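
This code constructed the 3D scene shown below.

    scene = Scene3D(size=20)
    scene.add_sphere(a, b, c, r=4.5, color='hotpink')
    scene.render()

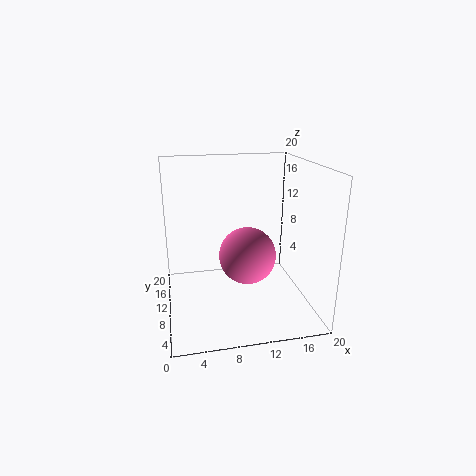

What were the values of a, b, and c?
a = 12.5; b = 14.5; c = 5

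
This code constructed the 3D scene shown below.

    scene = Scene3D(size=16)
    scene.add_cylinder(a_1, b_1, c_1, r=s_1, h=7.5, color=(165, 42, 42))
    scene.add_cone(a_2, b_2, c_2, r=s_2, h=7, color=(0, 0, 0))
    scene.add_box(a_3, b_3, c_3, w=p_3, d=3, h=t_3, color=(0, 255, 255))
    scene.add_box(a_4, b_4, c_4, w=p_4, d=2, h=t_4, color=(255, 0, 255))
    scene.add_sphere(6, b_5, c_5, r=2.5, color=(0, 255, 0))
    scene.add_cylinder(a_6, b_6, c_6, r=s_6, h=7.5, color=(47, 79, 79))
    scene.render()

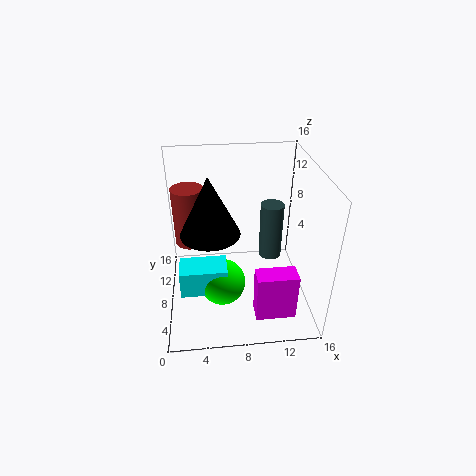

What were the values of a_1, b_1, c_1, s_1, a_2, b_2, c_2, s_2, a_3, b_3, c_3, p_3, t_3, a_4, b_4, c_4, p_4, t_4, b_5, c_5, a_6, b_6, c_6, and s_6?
a_1 = 2.5
b_1 = 14
c_1 = 4
s_1 = 2
a_2 = 5
b_2 = 10
c_2 = 7.5
s_2 = 3.5
a_3 = 1.5
b_3 = 4
c_3 = 3.5
p_3 = 5
t_3 = 3
a_4 = 9
b_4 = 0.5
c_4 = 3
p_4 = 4
t_4 = 5
b_5 = 5.5
c_5 = 4
a_6 = 13
b_6 = 13.5
c_6 = 1.5
s_6 = 1.5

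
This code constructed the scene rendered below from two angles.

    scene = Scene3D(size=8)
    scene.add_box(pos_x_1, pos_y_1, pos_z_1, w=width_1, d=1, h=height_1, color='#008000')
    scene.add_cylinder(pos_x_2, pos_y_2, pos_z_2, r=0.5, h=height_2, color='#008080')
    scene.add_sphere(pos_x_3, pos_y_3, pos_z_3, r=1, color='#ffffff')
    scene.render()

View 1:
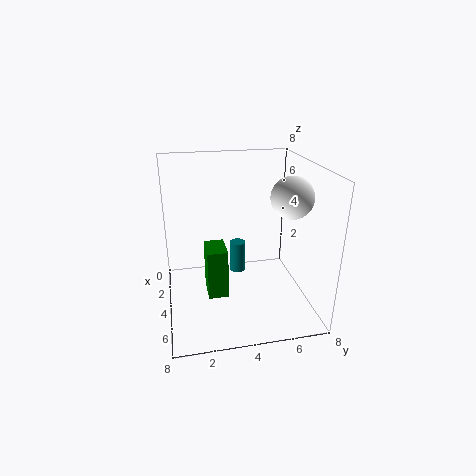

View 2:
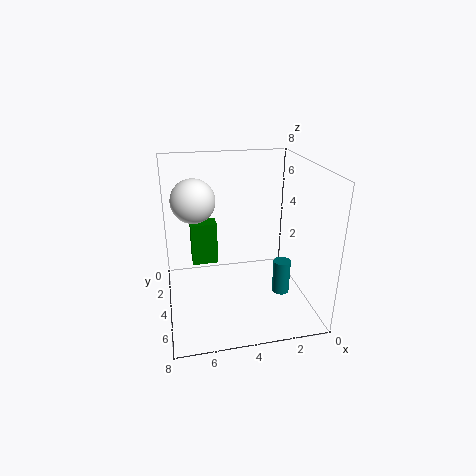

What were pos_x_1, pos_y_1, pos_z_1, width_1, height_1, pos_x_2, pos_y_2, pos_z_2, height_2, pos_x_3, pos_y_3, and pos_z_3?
pos_x_1 = 5; pos_y_1 = 2; pos_z_1 = 2; width_1 = 1.5; height_1 = 2.5; pos_x_2 = 1.5; pos_y_2 = 4.5; pos_z_2 = 0.5; height_2 = 2; pos_x_3 = 6.5; pos_y_3 = 6; pos_z_3 = 7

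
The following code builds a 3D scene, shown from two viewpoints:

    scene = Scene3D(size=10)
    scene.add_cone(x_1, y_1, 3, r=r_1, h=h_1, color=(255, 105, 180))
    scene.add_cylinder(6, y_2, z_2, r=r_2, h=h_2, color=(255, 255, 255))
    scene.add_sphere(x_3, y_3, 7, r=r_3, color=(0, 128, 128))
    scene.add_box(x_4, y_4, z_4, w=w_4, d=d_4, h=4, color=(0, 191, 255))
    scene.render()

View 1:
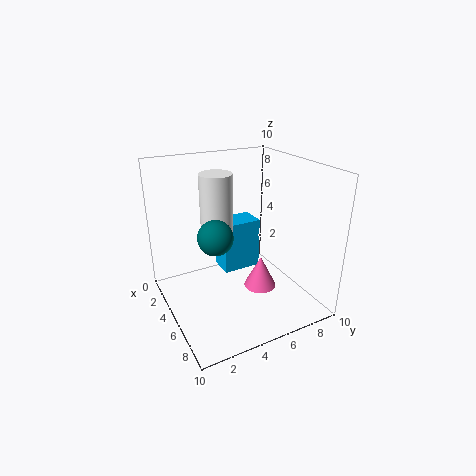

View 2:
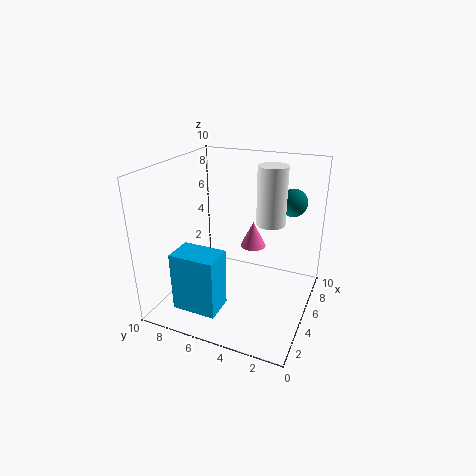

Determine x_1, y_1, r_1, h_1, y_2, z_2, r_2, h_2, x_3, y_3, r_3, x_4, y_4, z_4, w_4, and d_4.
x_1 = 8, y_1 = 5, r_1 = 1, h_1 = 2, y_2 = 3, z_2 = 6, r_2 = 1, h_2 = 4, x_3 = 8, y_3 = 2, r_3 = 1, x_4 = 1, y_4 = 5, z_4 = 1, w_4 = 2, d_4 = 3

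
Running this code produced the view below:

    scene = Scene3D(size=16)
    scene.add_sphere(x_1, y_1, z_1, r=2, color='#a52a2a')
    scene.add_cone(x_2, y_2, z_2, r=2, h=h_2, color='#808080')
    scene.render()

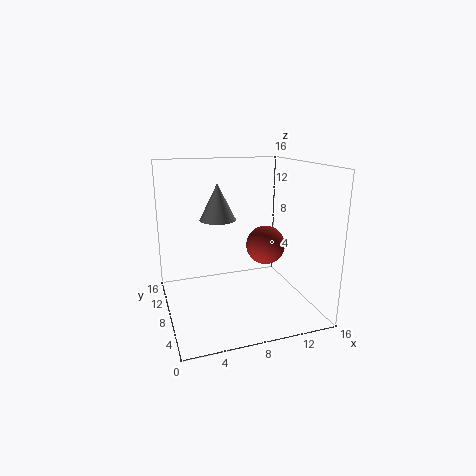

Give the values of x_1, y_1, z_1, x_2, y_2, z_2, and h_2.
x_1 = 10
y_1 = 5
z_1 = 8
x_2 = 6
y_2 = 9
z_2 = 10
h_2 = 4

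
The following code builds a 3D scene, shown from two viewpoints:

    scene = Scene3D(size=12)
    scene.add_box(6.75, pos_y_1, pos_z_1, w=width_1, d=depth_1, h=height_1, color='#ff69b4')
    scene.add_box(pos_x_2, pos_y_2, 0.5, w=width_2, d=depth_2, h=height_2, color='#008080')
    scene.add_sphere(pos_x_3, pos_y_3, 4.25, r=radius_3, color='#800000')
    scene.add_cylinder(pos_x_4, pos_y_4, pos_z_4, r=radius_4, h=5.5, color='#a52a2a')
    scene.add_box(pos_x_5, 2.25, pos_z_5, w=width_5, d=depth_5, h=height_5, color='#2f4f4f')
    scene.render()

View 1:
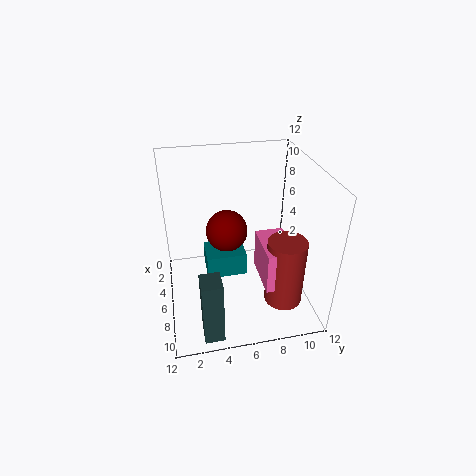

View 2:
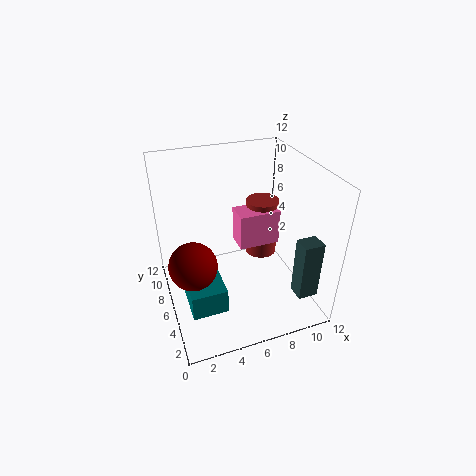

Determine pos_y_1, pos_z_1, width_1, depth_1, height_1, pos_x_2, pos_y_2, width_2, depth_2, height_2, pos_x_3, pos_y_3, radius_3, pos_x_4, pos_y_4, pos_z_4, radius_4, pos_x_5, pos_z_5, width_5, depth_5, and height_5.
pos_y_1 = 7.25; pos_z_1 = 3.75; width_1 = 3.75; depth_1 = 2.25; height_1 = 3.25; pos_x_2 = 1.25; pos_y_2 = 3.5; width_2 = 3; depth_2 = 3.75; height_2 = 2.25; pos_x_3 = 2; pos_y_3 = 5.75; radius_3 = 2; pos_x_4 = 9.5; pos_y_4 = 9; pos_z_4 = 2; radius_4 = 1.5; pos_x_5 = 10.25; pos_z_5 = 1; width_5 = 1.75; depth_5 = 1.5; height_5 = 5.25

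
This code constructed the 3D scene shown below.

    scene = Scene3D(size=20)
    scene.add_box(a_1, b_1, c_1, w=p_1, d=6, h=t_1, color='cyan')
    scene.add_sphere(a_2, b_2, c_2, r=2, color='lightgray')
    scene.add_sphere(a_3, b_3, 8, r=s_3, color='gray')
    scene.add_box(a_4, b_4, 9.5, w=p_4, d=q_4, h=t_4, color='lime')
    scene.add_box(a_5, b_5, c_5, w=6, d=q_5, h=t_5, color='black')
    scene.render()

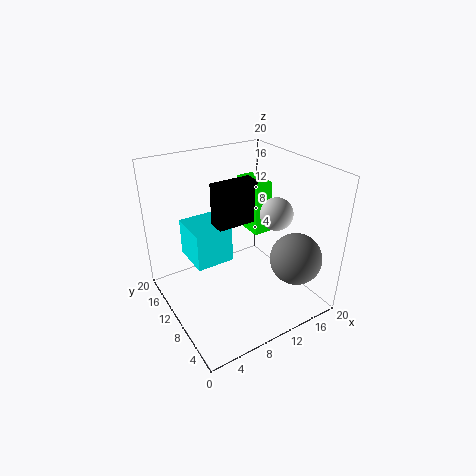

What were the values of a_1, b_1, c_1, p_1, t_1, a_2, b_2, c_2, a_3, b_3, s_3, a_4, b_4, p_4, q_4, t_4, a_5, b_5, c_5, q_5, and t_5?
a_1 = 4.5
b_1 = 11.5
c_1 = 5.5
p_1 = 5.5
t_1 = 5.5
a_2 = 12
b_2 = 4.5
c_2 = 15.5
a_3 = 15.5
b_3 = 4
s_3 = 3.5
a_4 = 13
b_4 = 10
p_4 = 2.5
q_4 = 5
t_4 = 7.5
a_5 = 7.5
b_5 = 10.5
c_5 = 11.5
q_5 = 2.5
t_5 = 6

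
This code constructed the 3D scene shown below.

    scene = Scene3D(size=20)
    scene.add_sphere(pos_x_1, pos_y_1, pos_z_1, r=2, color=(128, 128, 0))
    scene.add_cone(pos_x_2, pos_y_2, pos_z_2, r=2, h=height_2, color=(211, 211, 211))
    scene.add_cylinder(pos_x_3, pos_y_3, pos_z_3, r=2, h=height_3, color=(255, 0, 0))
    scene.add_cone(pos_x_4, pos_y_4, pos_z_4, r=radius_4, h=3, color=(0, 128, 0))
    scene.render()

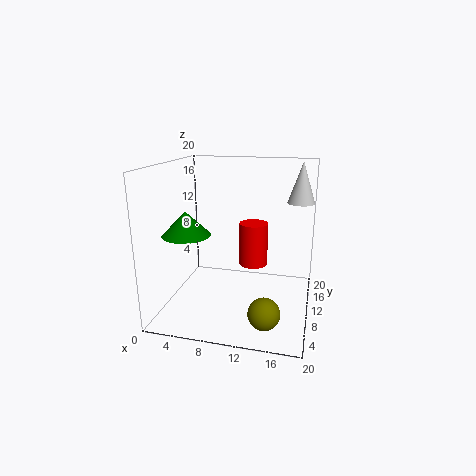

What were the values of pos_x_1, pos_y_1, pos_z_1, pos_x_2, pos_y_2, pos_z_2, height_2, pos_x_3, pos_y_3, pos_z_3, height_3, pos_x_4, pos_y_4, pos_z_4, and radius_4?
pos_x_1 = 15, pos_y_1 = 3, pos_z_1 = 3, pos_x_2 = 18, pos_y_2 = 16, pos_z_2 = 14, height_2 = 6, pos_x_3 = 12, pos_y_3 = 11, pos_z_3 = 6, height_3 = 6, pos_x_4 = 5, pos_y_4 = 4, pos_z_4 = 12, radius_4 = 3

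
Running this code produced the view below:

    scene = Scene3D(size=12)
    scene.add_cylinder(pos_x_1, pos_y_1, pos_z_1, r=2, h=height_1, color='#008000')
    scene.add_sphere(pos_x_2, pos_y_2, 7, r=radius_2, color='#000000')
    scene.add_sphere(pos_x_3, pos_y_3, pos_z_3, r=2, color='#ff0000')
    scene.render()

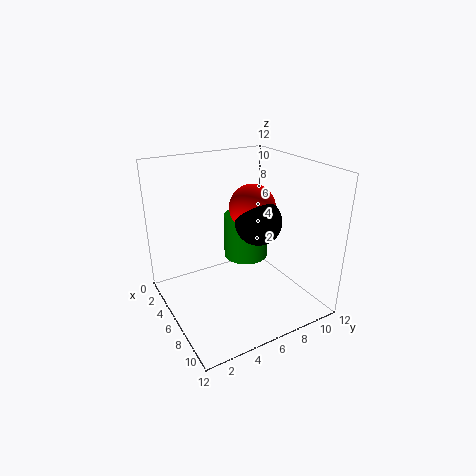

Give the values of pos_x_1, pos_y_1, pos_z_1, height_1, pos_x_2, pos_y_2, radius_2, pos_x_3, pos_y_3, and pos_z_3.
pos_x_1 = 4; pos_y_1 = 8; pos_z_1 = 3; height_1 = 4; pos_x_2 = 6; pos_y_2 = 8; radius_2 = 2; pos_x_3 = 5; pos_y_3 = 8; pos_z_3 = 8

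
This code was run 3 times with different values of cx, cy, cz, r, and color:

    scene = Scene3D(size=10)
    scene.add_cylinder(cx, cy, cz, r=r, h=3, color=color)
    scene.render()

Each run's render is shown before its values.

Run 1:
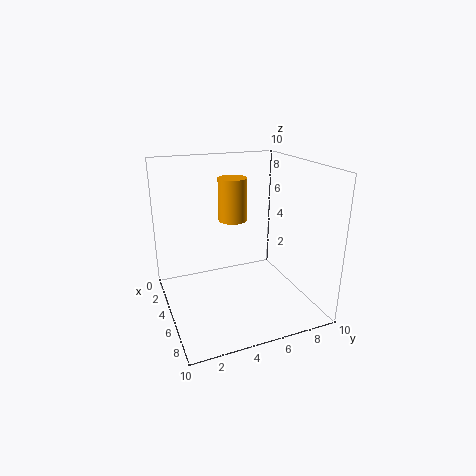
cx = 4, cy = 5, cz = 6, r = 1, color = 'orange'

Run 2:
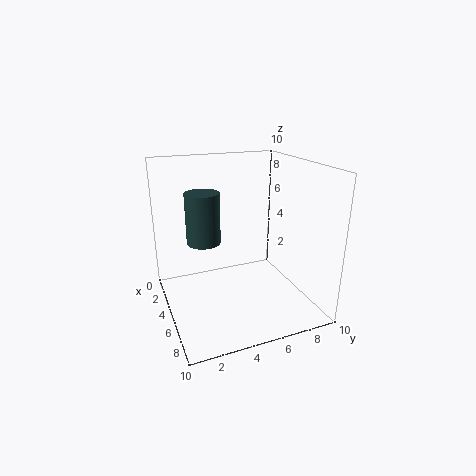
cx = 7, cy = 2, cz = 6, r = 1, color = 'darkslategray'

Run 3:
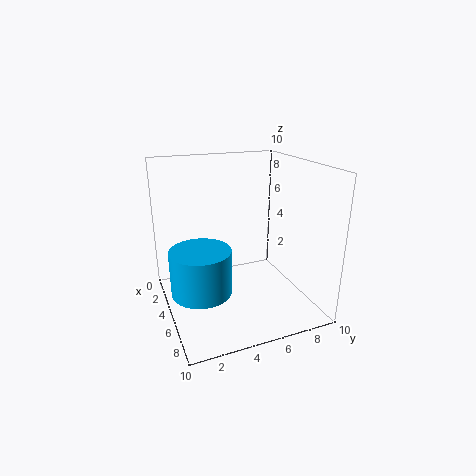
cx = 6, cy = 2, cz = 2, r = 2, color = 'deepskyblue'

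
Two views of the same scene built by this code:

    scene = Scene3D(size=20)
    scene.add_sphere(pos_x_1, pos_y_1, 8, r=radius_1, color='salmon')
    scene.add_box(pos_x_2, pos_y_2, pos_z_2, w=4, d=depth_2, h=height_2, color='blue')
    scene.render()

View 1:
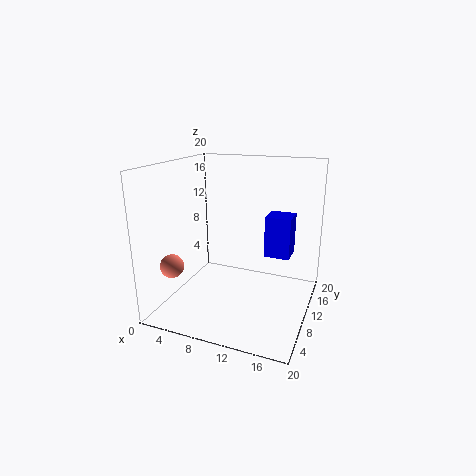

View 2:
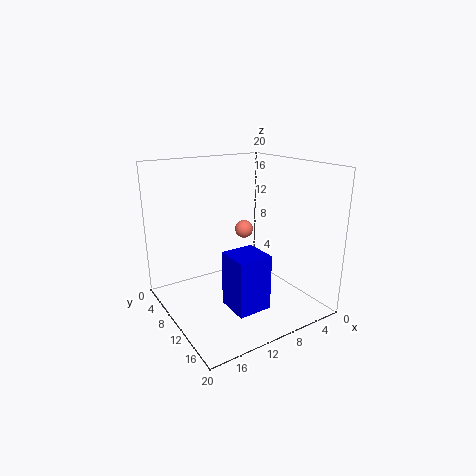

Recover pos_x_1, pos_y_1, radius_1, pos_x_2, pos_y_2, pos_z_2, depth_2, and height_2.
pos_x_1 = 4; pos_y_1 = 2.5; radius_1 = 1.5; pos_x_2 = 12; pos_y_2 = 16; pos_z_2 = 5; depth_2 = 4; height_2 = 6.5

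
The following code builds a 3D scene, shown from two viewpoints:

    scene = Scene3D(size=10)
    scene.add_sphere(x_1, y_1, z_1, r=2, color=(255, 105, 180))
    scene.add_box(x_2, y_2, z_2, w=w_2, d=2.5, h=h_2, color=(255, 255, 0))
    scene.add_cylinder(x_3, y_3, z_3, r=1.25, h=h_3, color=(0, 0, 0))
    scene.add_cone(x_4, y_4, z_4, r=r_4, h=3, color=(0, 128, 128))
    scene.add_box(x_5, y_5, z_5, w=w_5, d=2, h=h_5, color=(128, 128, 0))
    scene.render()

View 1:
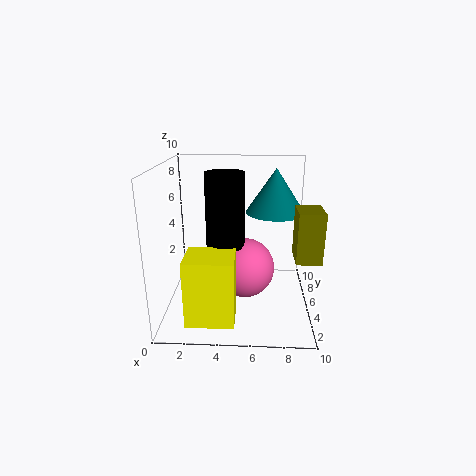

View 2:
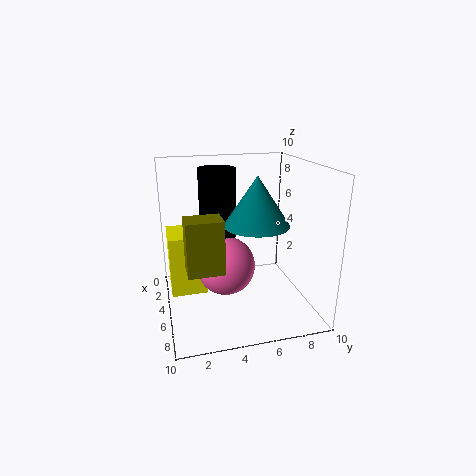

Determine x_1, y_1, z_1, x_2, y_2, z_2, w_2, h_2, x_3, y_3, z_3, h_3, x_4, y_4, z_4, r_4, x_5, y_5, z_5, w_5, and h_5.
x_1 = 5.5; y_1 = 4; z_1 = 3.25; x_2 = 2; y_2 = 0.25; z_2 = 1; w_2 = 3; h_2 = 4.25; x_3 = 4.25; y_3 = 3.75; z_3 = 5; h_3 = 4.75; x_4 = 7.5; y_4 = 5.5; z_4 = 6.75; r_4 = 2; x_5 = 8.5; y_5 = 1; z_5 = 5; w_5 = 1.5; h_5 = 3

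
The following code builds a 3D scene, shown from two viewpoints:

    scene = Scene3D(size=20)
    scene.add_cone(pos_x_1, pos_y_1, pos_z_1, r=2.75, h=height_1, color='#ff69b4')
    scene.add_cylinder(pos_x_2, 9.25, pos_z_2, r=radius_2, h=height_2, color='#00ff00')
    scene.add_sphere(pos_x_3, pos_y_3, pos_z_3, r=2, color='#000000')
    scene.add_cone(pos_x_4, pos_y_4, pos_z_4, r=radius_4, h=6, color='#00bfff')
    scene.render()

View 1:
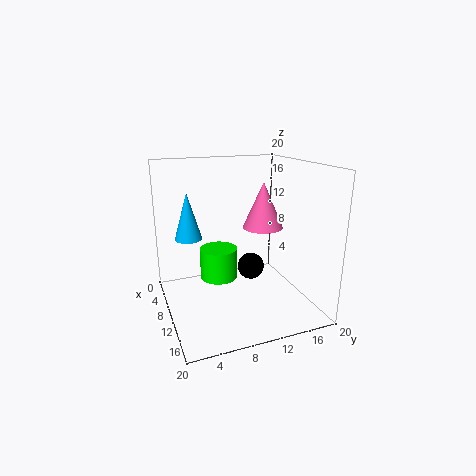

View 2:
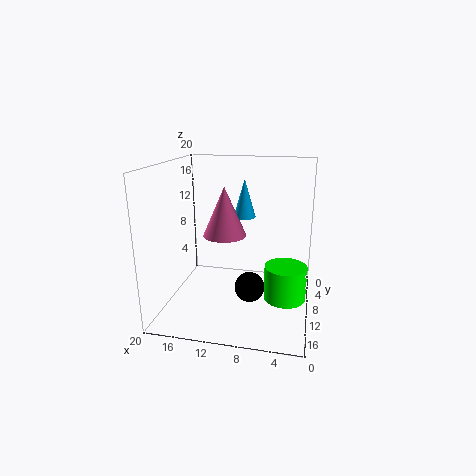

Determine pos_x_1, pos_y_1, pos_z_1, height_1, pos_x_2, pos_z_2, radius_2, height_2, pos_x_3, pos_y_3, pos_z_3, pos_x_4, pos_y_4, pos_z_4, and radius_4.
pos_x_1 = 11; pos_y_1 = 13.25; pos_z_1 = 11.5; height_1 = 6.25; pos_x_2 = 3.25; pos_z_2 = 1; radius_2 = 3; height_2 = 5; pos_x_3 = 7.75; pos_y_3 = 13; pos_z_3 = 4.25; pos_x_4 = 10.5; pos_y_4 = 3; pos_z_4 = 11; radius_4 = 1.75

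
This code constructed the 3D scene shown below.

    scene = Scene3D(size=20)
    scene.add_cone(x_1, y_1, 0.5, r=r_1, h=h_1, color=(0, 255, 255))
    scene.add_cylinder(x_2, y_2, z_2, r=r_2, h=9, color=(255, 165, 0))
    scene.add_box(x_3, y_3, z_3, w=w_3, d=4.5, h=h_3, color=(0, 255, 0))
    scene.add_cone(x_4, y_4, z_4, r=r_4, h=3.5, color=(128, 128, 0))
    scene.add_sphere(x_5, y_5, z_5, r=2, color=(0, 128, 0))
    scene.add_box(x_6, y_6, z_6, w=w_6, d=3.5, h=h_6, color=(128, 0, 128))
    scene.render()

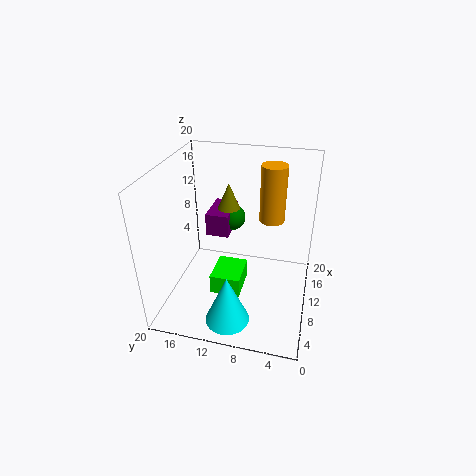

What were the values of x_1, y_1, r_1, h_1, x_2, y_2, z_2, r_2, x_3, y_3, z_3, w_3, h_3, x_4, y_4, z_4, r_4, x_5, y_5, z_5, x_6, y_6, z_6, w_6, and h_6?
x_1 = 4, y_1 = 10, r_1 = 3, h_1 = 7, x_2 = 18, y_2 = 6.5, z_2 = 9, r_2 = 2, x_3 = 8.5, y_3 = 9.5, z_3 = 0.5, w_3 = 5.5, h_3 = 3, x_4 = 11, y_4 = 11.5, z_4 = 14, r_4 = 1.5, x_5 = 16.5, y_5 = 12.5, z_5 = 9.5, x_6 = 13.5, y_6 = 12.5, z_6 = 7.5, w_6 = 6, h_6 = 3.5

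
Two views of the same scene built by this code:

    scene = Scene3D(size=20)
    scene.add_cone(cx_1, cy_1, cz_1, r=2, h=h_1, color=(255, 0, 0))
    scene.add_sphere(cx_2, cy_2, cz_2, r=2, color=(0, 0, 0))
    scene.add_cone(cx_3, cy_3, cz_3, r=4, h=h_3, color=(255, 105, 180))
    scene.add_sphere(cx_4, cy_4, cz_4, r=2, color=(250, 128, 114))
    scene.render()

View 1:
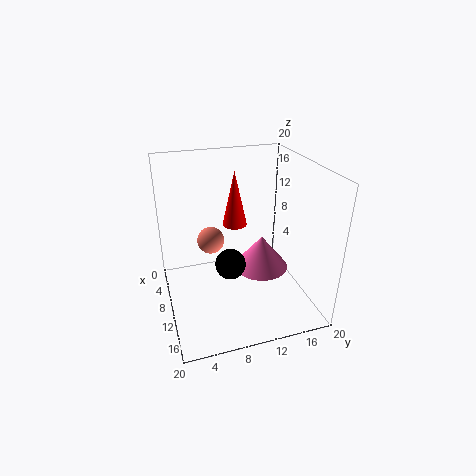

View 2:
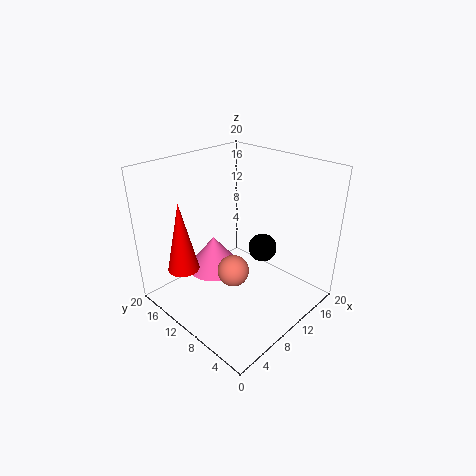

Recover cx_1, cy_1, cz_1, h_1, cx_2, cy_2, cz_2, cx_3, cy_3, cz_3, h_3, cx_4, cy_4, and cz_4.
cx_1 = 2; cy_1 = 12; cz_1 = 8; h_1 = 9; cx_2 = 13; cy_2 = 8; cz_2 = 8; cx_3 = 9; cy_3 = 14; cz_3 = 4; h_3 = 5; cx_4 = 6; cy_4 = 7; cz_4 = 8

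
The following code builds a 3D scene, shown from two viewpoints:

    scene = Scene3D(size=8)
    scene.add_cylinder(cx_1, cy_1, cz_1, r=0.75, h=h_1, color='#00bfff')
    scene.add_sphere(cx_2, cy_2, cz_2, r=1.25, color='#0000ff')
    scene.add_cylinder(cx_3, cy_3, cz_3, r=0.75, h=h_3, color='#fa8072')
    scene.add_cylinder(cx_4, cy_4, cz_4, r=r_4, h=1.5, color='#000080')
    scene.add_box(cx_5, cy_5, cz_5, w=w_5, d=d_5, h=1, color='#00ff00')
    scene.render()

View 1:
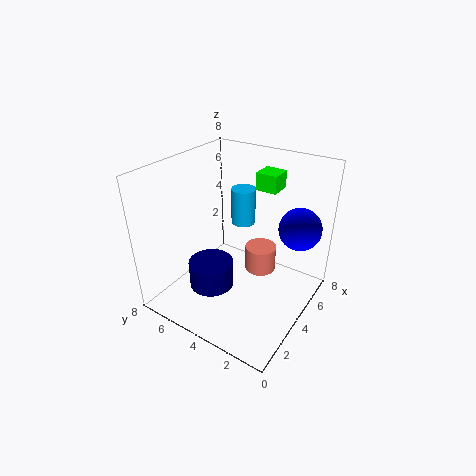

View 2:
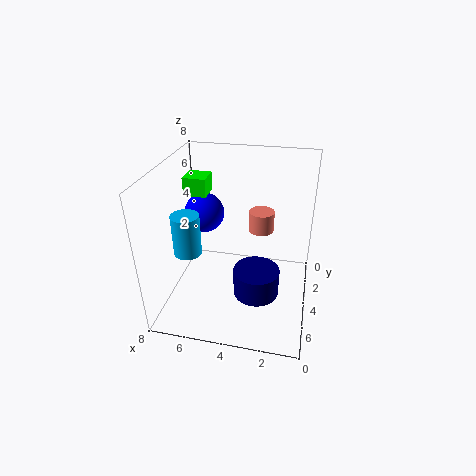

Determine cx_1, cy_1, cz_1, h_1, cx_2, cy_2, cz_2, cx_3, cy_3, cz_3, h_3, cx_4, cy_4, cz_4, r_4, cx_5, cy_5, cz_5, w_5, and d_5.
cx_1 = 6.5; cy_1 = 5.25; cz_1 = 3.5; h_1 = 2.25; cx_2 = 6.75; cy_2 = 1.5; cz_2 = 4; cx_3 = 3; cy_3 = 2; cz_3 = 3.5; h_3 = 1.25; cx_4 = 2.75; cy_4 = 5; cz_4 = 1.25; r_4 = 1.25; cx_5 = 5.75; cy_5 = 2.75; cz_5 = 6.25; w_5 = 1.25; d_5 = 1.25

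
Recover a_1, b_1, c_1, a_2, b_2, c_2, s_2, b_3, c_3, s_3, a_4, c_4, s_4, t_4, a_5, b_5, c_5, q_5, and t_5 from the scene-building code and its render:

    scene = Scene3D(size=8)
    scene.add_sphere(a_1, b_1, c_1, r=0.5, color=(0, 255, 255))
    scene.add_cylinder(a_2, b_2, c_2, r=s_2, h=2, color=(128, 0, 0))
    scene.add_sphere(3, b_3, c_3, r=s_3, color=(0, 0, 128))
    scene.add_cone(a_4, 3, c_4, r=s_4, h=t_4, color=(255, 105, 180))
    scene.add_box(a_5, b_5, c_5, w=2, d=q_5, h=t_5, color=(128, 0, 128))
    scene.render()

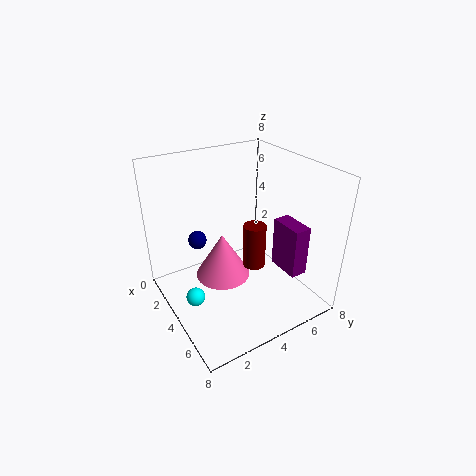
a_1 = 4.5; b_1 = 1; c_1 = 1.5; a_2 = 7; b_2 = 3; c_2 = 4.5; s_2 = 0.5; b_3 = 2; c_3 = 4; s_3 = 0.5; a_4 = 4; c_4 = 2; s_4 = 1.5; t_4 = 2.5; a_5 = 4; b_5 = 6.5; c_5 = 1.5; q_5 = 1; t_5 = 3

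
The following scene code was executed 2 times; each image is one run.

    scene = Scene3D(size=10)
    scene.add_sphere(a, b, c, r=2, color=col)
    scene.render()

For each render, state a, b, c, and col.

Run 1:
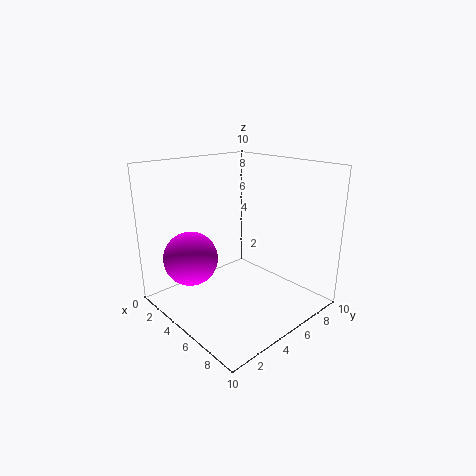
a = 2
b = 3
c = 3
col = 'magenta'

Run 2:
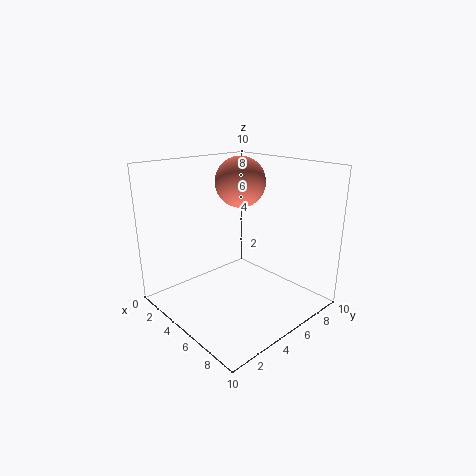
a = 2
b = 8
c = 8
col = 'salmon'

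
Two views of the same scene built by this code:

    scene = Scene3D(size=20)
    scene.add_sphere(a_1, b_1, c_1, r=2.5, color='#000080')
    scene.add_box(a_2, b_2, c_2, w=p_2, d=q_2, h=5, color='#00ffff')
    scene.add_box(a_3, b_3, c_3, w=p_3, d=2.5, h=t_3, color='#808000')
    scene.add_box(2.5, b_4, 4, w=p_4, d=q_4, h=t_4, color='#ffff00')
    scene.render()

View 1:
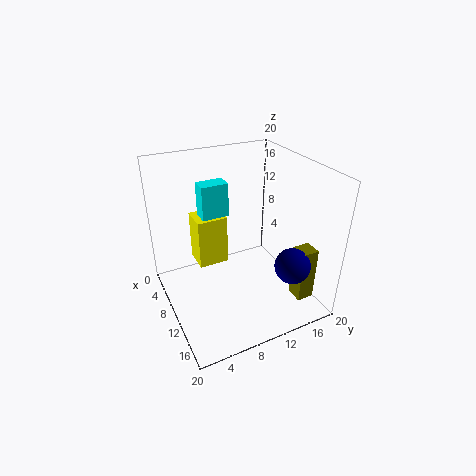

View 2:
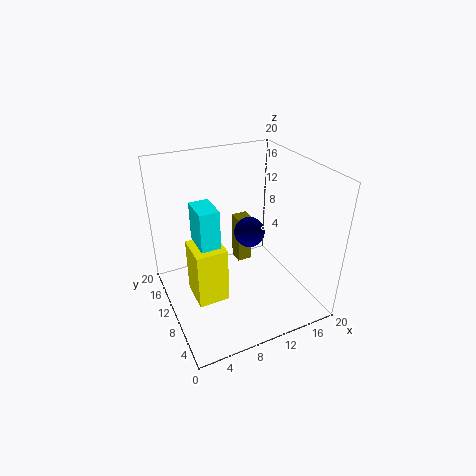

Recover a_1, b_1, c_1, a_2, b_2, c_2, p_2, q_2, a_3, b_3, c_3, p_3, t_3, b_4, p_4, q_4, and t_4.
a_1 = 15; b_1 = 16; c_1 = 6.5; a_2 = 3.5; b_2 = 6.5; c_2 = 11.5; p_2 = 2.5; q_2 = 4; a_3 = 13.5; b_3 = 17; c_3 = 0.5; p_3 = 2.5; t_3 = 8; b_4 = 5.5; p_4 = 4; q_4 = 4.5; t_4 = 7.5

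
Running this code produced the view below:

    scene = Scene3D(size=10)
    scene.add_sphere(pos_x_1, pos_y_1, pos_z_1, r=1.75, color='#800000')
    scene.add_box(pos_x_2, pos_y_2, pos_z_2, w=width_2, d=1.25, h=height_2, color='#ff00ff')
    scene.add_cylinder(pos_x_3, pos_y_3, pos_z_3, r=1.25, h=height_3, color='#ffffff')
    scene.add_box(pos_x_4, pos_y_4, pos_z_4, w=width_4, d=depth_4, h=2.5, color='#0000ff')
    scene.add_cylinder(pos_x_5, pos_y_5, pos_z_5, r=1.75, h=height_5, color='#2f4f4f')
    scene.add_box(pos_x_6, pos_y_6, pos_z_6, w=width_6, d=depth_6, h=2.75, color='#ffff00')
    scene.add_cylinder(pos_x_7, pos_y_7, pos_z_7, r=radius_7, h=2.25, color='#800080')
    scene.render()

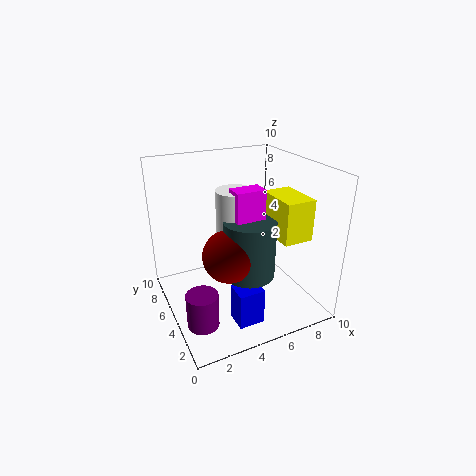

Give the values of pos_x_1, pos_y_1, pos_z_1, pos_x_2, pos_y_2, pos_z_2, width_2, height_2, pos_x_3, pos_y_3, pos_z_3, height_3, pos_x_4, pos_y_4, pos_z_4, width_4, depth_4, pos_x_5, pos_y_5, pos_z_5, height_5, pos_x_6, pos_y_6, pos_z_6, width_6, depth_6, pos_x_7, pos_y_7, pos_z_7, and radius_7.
pos_x_1 = 3.75
pos_y_1 = 3.75
pos_z_1 = 4.5
pos_x_2 = 4.25
pos_y_2 = 3.5
pos_z_2 = 6
width_2 = 2
height_2 = 2.75
pos_x_3 = 4.75
pos_y_3 = 5
pos_z_3 = 5
height_3 = 3.5
pos_x_4 = 3.5
pos_y_4 = 1.5
pos_z_4 = 0.25
width_4 = 1.75
depth_4 = 1.5
pos_x_5 = 5.25
pos_y_5 = 3.75
pos_z_5 = 2.75
height_5 = 4
pos_x_6 = 6.75
pos_y_6 = 1.75
pos_z_6 = 5.5
width_6 = 2
depth_6 = 3
pos_x_7 = 1.25
pos_y_7 = 2.25
pos_z_7 = 1
radius_7 = 1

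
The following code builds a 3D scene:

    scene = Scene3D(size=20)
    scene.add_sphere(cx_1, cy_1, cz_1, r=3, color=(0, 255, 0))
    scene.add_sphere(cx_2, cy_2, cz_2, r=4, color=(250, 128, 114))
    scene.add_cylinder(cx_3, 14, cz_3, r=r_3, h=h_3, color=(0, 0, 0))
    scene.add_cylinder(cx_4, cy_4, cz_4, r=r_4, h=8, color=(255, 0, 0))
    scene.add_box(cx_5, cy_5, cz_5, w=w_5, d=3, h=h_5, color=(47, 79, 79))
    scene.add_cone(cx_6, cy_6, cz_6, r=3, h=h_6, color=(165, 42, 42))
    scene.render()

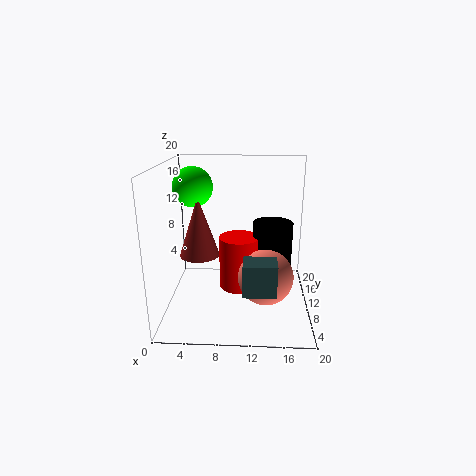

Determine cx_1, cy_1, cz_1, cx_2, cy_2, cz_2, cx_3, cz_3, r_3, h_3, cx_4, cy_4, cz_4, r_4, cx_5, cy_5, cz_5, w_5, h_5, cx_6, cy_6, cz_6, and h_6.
cx_1 = 3, cy_1 = 15, cz_1 = 16, cx_2 = 14, cy_2 = 10, cz_2 = 4, cx_3 = 15, cz_3 = 3, r_3 = 3, h_3 = 8, cx_4 = 10, cy_4 = 13, cz_4 = 1, r_4 = 3, cx_5 = 11, cy_5 = 1, cz_5 = 6, w_5 = 4, h_5 = 4, cx_6 = 4, cy_6 = 13, cz_6 = 6, h_6 = 9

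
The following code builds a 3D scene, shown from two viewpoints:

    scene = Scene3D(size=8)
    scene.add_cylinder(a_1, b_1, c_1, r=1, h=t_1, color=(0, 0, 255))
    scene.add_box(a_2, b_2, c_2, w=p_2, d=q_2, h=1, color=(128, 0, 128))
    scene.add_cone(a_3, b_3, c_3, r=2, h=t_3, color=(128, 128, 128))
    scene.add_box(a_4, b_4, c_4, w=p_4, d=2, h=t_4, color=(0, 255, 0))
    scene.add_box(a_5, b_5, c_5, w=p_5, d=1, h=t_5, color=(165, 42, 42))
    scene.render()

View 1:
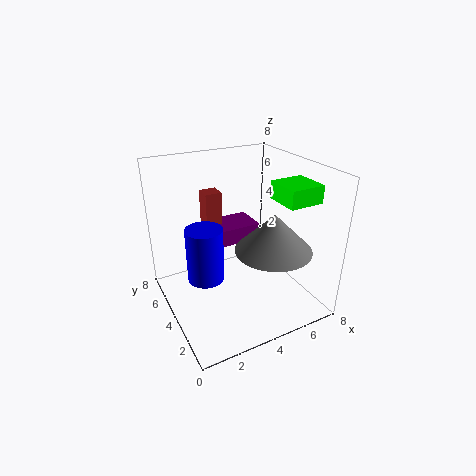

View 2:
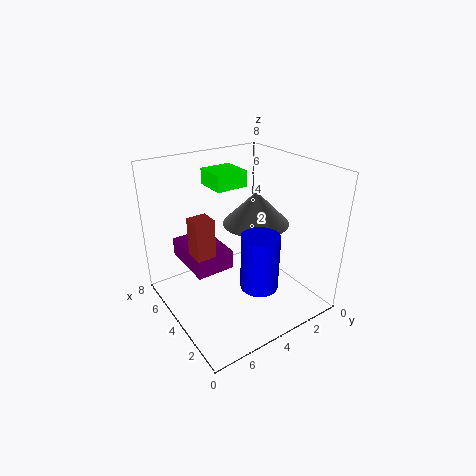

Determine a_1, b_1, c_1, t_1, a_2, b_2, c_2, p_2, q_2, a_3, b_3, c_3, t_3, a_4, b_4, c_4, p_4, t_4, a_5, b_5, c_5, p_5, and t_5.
a_1 = 2; b_1 = 4; c_1 = 2; t_1 = 3; a_2 = 3; b_2 = 5; c_2 = 3; p_2 = 3; q_2 = 2; a_3 = 5; b_3 = 2; c_3 = 4; t_3 = 2; a_4 = 6; b_4 = 2; c_4 = 6; p_4 = 2; t_4 = 1; a_5 = 3; b_5 = 6; c_5 = 3; p_5 = 1; t_5 = 3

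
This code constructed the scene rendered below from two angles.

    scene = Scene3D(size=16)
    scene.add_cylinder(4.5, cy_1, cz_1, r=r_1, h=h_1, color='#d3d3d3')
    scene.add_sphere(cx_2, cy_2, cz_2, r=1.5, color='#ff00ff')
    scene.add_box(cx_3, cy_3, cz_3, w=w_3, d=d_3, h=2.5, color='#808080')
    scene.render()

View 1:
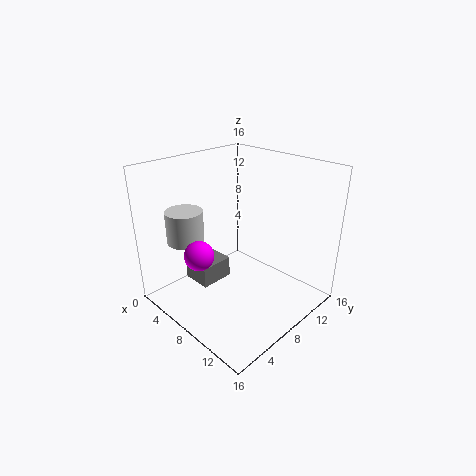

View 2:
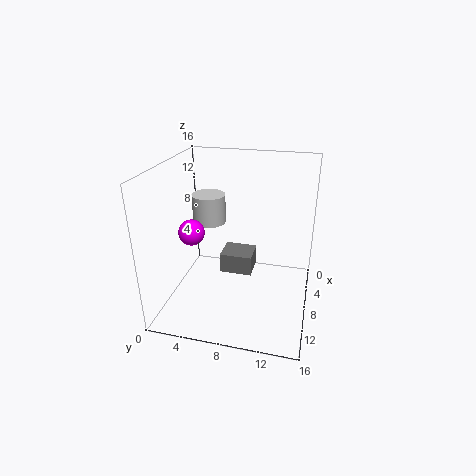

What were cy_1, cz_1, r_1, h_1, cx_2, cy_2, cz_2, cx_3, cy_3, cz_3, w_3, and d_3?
cy_1 = 3.5, cz_1 = 8, r_1 = 2, h_1 = 3.5, cx_2 = 8, cy_2 = 2.5, cz_2 = 8, cx_3 = 2, cy_3 = 5, cz_3 = 1.5, w_3 = 3.5, d_3 = 4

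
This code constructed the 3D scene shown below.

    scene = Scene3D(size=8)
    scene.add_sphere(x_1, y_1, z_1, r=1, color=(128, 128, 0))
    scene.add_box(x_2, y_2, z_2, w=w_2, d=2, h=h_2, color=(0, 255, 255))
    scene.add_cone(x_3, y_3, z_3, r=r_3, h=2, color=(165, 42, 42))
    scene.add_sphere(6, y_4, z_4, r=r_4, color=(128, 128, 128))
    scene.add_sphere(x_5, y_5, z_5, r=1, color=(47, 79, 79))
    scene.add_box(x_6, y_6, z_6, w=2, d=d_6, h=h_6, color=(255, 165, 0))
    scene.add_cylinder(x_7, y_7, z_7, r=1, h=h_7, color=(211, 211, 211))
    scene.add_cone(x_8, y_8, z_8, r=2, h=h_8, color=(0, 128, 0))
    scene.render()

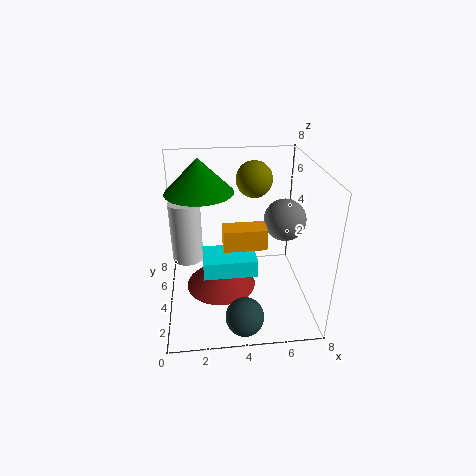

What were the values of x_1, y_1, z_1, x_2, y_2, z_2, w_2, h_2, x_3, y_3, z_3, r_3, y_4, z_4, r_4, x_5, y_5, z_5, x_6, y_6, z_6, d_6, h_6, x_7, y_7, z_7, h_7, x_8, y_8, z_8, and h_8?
x_1 = 5, y_1 = 5, z_1 = 7, x_2 = 2, y_2 = 3, z_2 = 2, w_2 = 3, h_2 = 1, x_3 = 3, y_3 = 4, z_3 = 1, r_3 = 2, y_4 = 2, z_4 = 6, r_4 = 1, x_5 = 4, y_5 = 1, z_5 = 1, x_6 = 3, y_6 = 1, z_6 = 5, d_6 = 1, h_6 = 1, x_7 = 1, y_7 = 7, z_7 = 1, h_7 = 4, x_8 = 2, y_8 = 6, z_8 = 6, h_8 = 2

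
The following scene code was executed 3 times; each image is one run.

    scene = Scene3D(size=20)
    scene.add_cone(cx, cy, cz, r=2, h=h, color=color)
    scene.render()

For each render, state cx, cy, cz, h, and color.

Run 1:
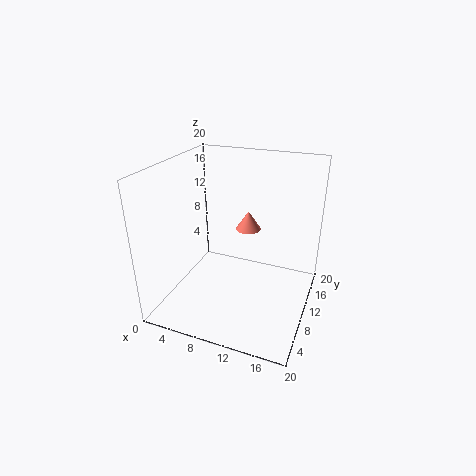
cx = 9, cy = 17, cz = 8, h = 3, color = 'salmon'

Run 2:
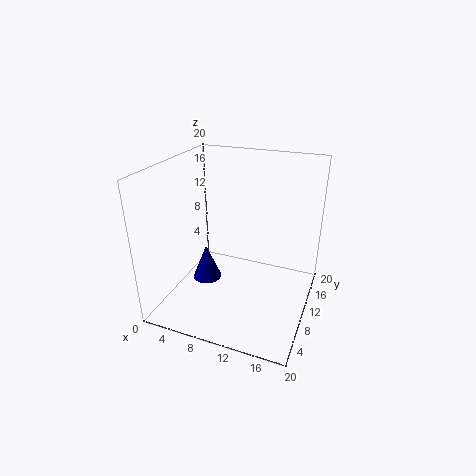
cx = 6, cy = 8, cz = 4, h = 5, color = 'navy'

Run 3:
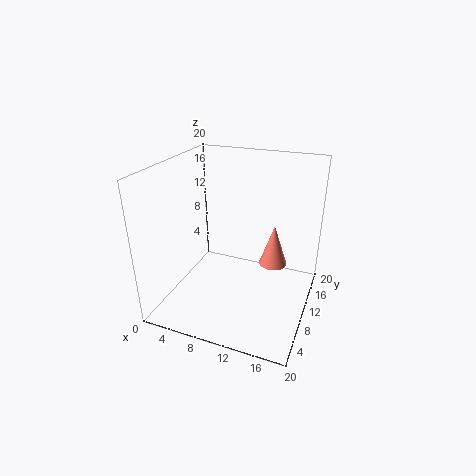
cx = 14.5, cy = 12.5, cz = 5.5, h = 6, color = 'salmon'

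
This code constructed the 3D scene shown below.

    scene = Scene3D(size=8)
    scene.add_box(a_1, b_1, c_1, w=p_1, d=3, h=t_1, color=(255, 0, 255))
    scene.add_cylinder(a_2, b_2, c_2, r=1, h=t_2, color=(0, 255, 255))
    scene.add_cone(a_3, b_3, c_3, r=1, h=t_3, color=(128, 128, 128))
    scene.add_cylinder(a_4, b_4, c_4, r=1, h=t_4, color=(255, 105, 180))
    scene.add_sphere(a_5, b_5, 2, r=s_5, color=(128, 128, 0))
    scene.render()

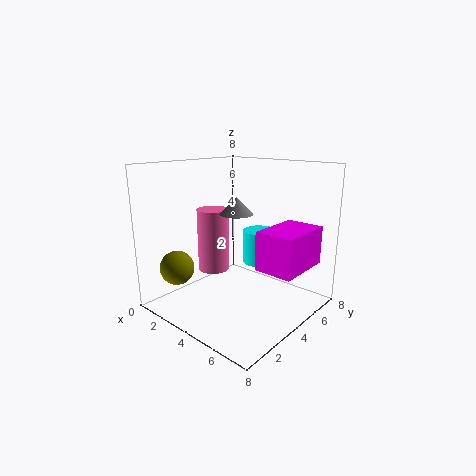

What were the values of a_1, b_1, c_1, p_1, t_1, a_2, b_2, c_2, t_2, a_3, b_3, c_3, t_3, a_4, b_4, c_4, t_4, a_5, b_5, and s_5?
a_1 = 6
b_1 = 3
c_1 = 3
p_1 = 2
t_1 = 2
a_2 = 4
b_2 = 6
c_2 = 2
t_2 = 2
a_3 = 3
b_3 = 5
c_3 = 5
t_3 = 1
a_4 = 1
b_4 = 5
c_4 = 1
t_4 = 4
a_5 = 1
b_5 = 2
s_5 = 1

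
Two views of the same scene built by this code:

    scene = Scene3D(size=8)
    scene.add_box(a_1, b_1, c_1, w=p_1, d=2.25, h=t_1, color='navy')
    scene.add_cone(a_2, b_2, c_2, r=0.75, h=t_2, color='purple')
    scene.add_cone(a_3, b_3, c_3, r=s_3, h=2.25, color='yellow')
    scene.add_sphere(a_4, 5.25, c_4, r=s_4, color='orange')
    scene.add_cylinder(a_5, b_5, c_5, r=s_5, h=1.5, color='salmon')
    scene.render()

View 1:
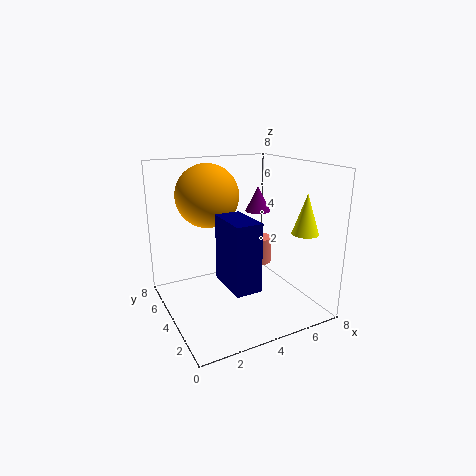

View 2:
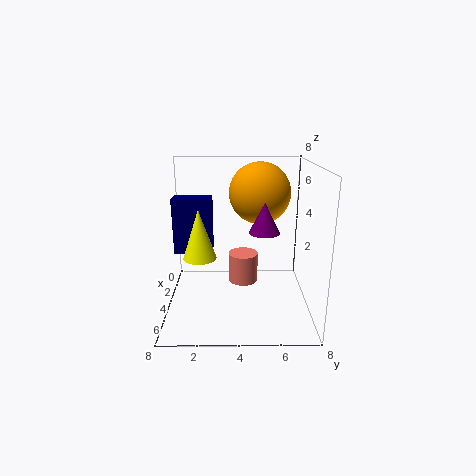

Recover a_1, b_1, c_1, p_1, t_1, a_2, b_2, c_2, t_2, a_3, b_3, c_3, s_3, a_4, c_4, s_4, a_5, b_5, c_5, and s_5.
a_1 = 2
b_1 = 0.25
c_1 = 2.75
p_1 = 1.25
t_1 = 3.25
a_2 = 6
b_2 = 5.25
c_2 = 5
t_2 = 1.5
a_3 = 7.25
b_3 = 2.25
c_3 = 4.25
s_3 = 0.75
a_4 = 2.75
c_4 = 6.25
s_4 = 1.75
a_5 = 5.5
b_5 = 4.25
c_5 = 2.25
s_5 = 0.75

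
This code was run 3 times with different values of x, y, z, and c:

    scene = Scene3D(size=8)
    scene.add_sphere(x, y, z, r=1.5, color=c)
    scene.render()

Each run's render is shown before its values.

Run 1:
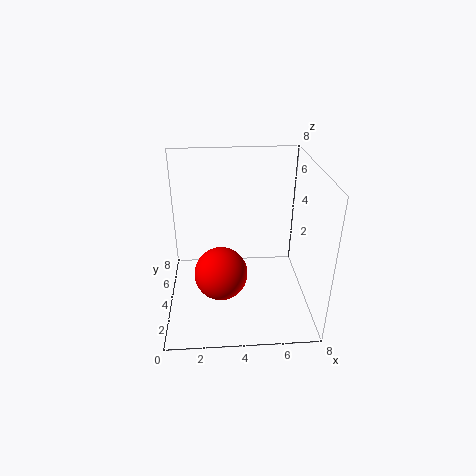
x = 3
y = 3.5
z = 2
c = 'red'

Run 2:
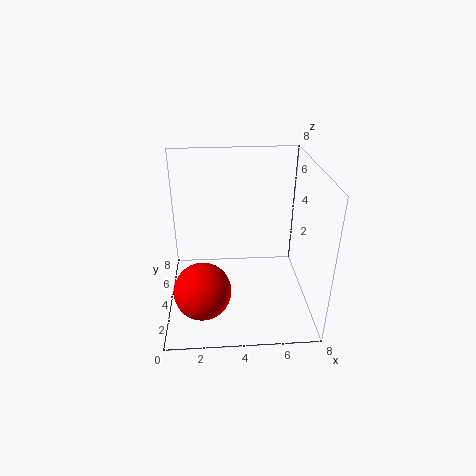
x = 2
y = 2
z = 2
c = 'red'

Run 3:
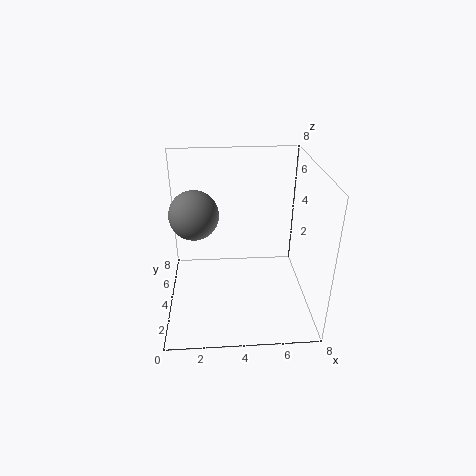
x = 1.5
y = 6
z = 4.5
c = 'gray'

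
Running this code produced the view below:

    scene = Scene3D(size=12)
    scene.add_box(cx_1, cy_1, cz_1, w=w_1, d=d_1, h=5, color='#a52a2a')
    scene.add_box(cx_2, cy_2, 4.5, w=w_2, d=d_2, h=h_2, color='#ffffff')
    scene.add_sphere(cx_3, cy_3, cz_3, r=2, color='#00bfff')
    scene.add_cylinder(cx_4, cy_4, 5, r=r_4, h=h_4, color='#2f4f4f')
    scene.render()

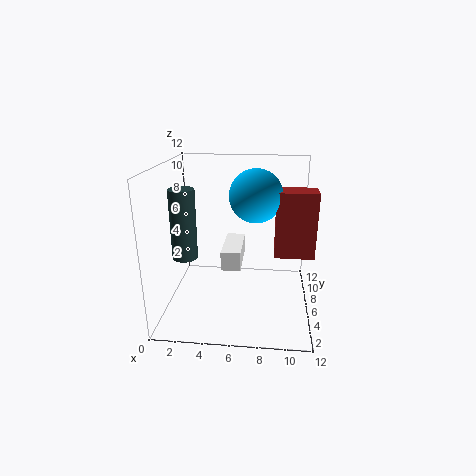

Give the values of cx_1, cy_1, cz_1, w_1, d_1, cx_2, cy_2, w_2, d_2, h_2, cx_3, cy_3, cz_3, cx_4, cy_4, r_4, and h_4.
cx_1 = 9; cy_1 = 3.5; cz_1 = 5.5; w_1 = 3; d_1 = 2; cx_2 = 5; cy_2 = 3; w_2 = 1.5; d_2 = 4; h_2 = 1.5; cx_3 = 7.5; cy_3 = 4.5; cz_3 = 10; cx_4 = 2; cy_4 = 4; r_4 = 1; h_4 = 5.5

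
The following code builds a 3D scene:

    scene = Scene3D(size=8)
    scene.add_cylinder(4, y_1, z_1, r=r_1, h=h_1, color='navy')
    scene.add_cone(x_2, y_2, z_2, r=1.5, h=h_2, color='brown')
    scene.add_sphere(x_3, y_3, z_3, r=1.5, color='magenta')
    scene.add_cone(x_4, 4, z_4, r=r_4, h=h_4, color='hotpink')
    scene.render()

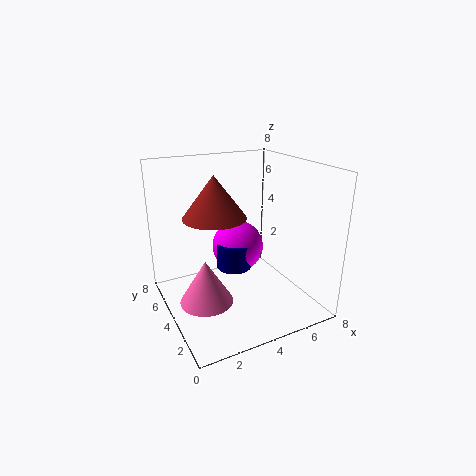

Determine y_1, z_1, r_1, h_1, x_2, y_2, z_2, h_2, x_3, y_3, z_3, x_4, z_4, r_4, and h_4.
y_1 = 4.5; z_1 = 2; r_1 = 1; h_1 = 1.5; x_2 = 2; y_2 = 2.5; z_2 = 6; h_2 = 2; x_3 = 4.5; y_3 = 5; z_3 = 3; x_4 = 2; z_4 = 0.5; r_4 = 1.5; h_4 = 2.5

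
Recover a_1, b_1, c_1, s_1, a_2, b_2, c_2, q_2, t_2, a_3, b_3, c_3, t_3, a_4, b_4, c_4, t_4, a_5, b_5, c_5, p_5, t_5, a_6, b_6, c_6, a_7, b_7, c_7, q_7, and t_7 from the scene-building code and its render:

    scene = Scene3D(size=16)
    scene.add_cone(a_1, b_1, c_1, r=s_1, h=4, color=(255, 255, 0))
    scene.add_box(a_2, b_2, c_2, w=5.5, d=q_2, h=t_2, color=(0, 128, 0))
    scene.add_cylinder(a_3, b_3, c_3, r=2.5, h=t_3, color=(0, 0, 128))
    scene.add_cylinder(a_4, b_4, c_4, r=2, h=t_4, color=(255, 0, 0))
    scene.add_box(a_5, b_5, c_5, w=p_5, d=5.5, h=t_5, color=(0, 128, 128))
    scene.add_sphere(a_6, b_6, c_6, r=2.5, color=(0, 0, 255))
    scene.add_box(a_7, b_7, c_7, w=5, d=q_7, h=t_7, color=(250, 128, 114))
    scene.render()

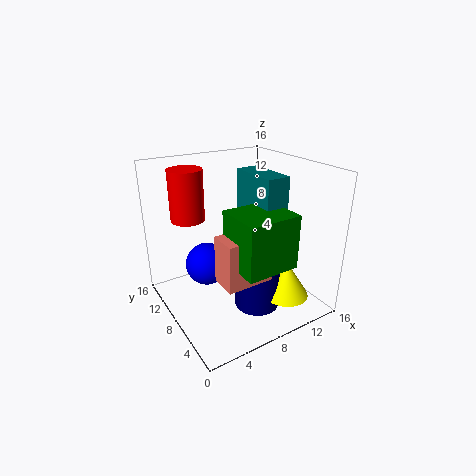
a_1 = 11.5
b_1 = 3.5
c_1 = 2
s_1 = 2.5
a_2 = 5
b_2 = 1
c_2 = 7
q_2 = 5
t_2 = 5.5
a_3 = 9
b_3 = 5.5
c_3 = 0.5
t_3 = 5
a_4 = 4.5
b_4 = 13.5
c_4 = 9
t_4 = 6
a_5 = 8.5
b_5 = 3.5
c_5 = 9
p_5 = 2.5
t_5 = 6.5
a_6 = 5.5
b_6 = 11
c_6 = 4
a_7 = 4
b_7 = 3
c_7 = 5
q_7 = 3
t_7 = 5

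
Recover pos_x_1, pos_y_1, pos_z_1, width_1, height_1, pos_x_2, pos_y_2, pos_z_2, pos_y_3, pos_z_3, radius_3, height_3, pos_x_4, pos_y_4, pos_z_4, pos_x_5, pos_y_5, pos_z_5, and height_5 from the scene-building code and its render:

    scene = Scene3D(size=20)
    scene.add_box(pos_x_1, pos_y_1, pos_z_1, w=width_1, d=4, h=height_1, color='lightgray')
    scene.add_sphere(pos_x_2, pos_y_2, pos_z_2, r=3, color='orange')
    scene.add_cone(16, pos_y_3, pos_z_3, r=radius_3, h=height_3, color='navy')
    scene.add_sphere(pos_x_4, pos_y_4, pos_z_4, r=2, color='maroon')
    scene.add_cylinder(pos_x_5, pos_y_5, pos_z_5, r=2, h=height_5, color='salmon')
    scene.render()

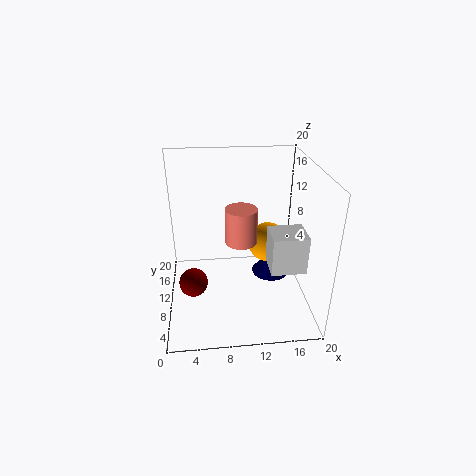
pos_x_1 = 13.5; pos_y_1 = 3.5; pos_z_1 = 8; width_1 = 4.5; height_1 = 5; pos_x_2 = 15; pos_y_2 = 13.5; pos_z_2 = 7; pos_y_3 = 15; pos_z_3 = 0.5; radius_3 = 3; height_3 = 4; pos_x_4 = 3.5; pos_y_4 = 8.5; pos_z_4 = 4; pos_x_5 = 10; pos_y_5 = 6.5; pos_z_5 = 11.5; height_5 = 4.5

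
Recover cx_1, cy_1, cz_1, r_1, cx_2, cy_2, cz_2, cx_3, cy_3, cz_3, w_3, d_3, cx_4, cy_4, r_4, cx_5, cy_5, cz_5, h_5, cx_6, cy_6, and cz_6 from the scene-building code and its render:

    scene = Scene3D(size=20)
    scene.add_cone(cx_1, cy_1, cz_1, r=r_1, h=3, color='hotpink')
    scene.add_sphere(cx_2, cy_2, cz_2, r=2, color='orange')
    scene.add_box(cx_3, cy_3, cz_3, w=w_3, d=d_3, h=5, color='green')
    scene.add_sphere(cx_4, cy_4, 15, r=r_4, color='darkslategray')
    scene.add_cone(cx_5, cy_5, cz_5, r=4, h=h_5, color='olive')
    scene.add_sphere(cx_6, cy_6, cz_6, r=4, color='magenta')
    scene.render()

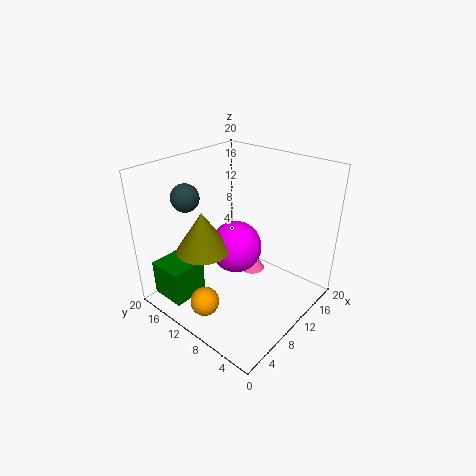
cx_1 = 16, cy_1 = 12, cz_1 = 1, r_1 = 2, cx_2 = 4, cy_2 = 11, cz_2 = 2, cx_3 = 1, cy_3 = 13, cz_3 = 2, w_3 = 5, d_3 = 5, cx_4 = 7, cy_4 = 17, r_4 = 2, cx_5 = 8, cy_5 = 15, cz_5 = 7, h_5 = 6, cx_6 = 13, cy_6 = 13, cz_6 = 6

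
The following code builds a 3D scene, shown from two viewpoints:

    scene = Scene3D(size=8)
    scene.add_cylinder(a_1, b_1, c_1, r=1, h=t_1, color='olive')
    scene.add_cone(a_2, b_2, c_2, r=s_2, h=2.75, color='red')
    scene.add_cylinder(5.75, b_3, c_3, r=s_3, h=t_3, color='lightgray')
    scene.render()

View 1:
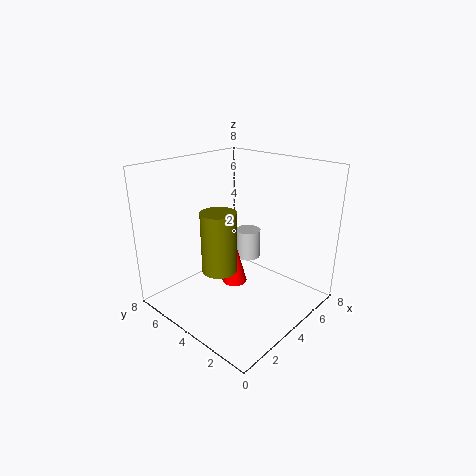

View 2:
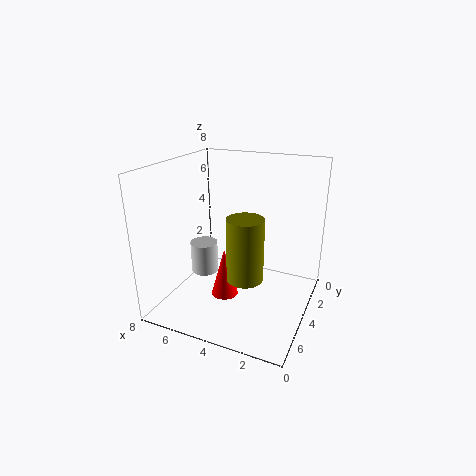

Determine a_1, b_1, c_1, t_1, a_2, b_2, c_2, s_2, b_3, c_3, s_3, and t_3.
a_1 = 3.25
b_1 = 4.75
c_1 = 2
t_1 = 3.5
a_2 = 4.5
b_2 = 4.75
c_2 = 0.75
s_2 = 0.75
b_3 = 4.75
c_3 = 2
s_3 = 0.75
t_3 = 1.75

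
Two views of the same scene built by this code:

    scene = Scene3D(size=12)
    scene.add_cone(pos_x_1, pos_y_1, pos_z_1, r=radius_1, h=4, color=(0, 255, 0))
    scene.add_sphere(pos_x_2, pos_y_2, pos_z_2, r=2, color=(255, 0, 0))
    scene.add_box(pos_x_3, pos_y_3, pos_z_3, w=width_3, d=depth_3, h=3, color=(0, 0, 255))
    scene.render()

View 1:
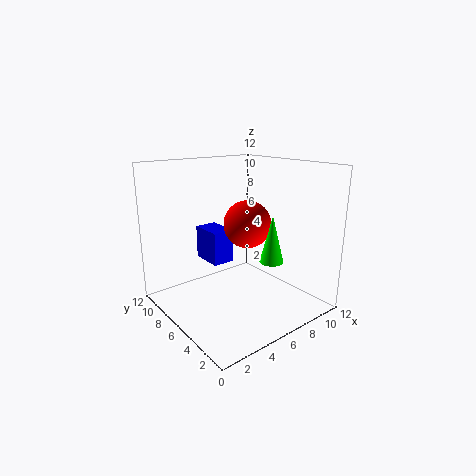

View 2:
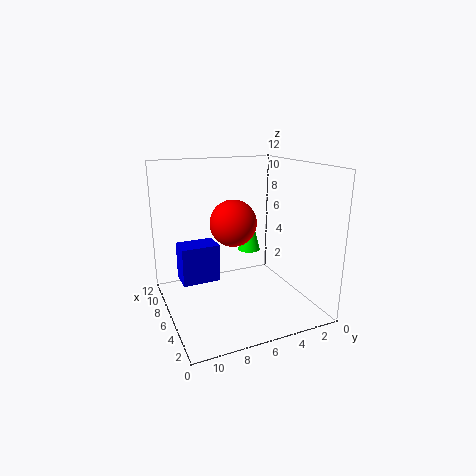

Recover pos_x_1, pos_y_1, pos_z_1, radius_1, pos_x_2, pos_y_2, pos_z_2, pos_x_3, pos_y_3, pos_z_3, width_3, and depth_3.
pos_x_1 = 8, pos_y_1 = 4, pos_z_1 = 4, radius_1 = 1, pos_x_2 = 7, pos_y_2 = 6, pos_z_2 = 7, pos_x_3 = 5, pos_y_3 = 8, pos_z_3 = 3, width_3 = 2, depth_3 = 3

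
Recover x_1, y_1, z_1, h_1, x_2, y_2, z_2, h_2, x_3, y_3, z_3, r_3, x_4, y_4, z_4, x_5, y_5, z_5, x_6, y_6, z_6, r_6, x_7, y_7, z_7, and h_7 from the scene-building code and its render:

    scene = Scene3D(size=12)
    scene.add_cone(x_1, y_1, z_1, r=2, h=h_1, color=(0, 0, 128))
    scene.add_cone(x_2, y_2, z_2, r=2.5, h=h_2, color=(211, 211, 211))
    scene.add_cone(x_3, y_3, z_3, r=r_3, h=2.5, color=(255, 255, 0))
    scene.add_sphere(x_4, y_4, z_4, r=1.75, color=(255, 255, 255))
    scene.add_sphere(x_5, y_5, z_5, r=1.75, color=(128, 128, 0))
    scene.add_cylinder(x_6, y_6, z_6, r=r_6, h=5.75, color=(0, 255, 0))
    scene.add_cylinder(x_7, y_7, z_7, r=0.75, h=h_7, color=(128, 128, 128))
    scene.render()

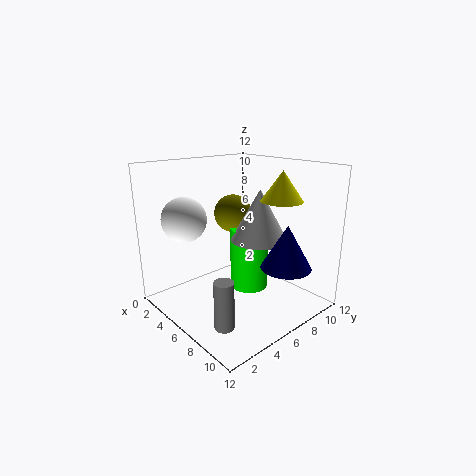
x_1 = 10, y_1 = 7.5, z_1 = 4.25, h_1 = 3.5, x_2 = 6, y_2 = 8.5, z_2 = 5.25, h_2 = 4.5, x_3 = 8, y_3 = 9, z_3 = 9, r_3 = 1.75, x_4 = 4.25, y_4 = 2, z_4 = 8, x_5 = 2.75, y_5 = 8.25, z_5 = 7, x_6 = 4.75, y_6 = 8.5, z_6 = 0.25, r_6 = 1.75, x_7 = 9, y_7 = 2, z_7 = 0.75, h_7 = 3.75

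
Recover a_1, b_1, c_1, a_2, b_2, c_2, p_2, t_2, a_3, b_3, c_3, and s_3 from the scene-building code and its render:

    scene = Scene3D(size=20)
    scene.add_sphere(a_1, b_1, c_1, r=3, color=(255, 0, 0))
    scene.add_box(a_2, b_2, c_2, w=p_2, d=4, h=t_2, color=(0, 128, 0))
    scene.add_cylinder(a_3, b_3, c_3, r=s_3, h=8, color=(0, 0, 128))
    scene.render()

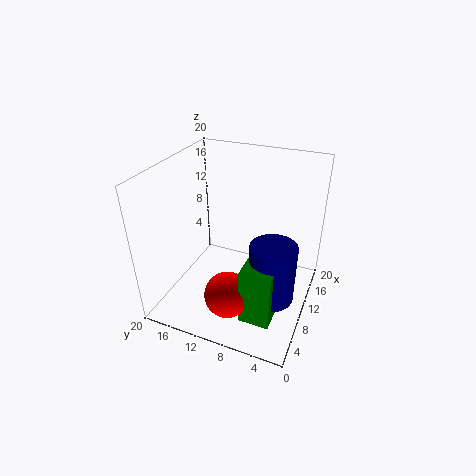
a_1 = 4, b_1 = 9, c_1 = 5, a_2 = 3, b_2 = 3, c_2 = 2, p_2 = 4, t_2 = 8, a_3 = 7, b_3 = 4, c_3 = 4, s_3 = 3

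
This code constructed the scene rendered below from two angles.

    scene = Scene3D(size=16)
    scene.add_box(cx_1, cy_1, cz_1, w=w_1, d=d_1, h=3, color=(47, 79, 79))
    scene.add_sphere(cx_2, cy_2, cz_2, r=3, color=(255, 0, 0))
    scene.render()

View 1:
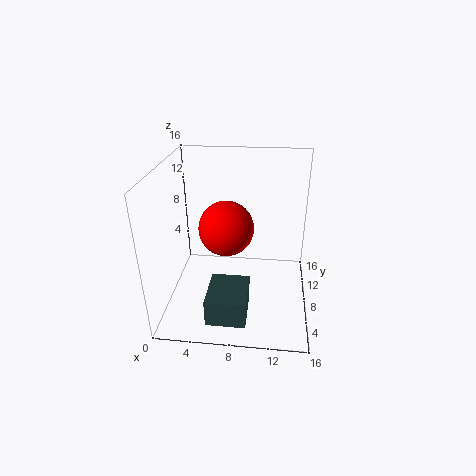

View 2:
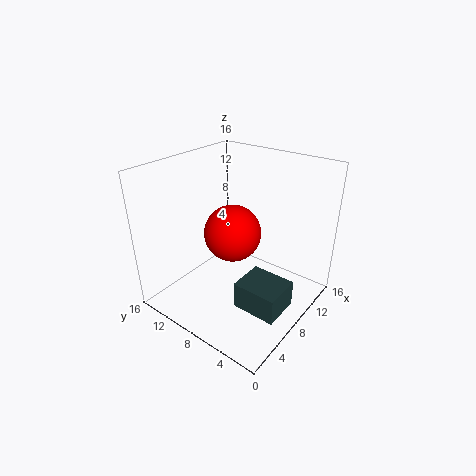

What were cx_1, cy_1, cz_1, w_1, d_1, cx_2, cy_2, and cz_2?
cx_1 = 5.25; cy_1 = 1.5; cz_1 = 1; w_1 = 4.25; d_1 = 5; cx_2 = 6.75; cy_2 = 7.75; cz_2 = 9.25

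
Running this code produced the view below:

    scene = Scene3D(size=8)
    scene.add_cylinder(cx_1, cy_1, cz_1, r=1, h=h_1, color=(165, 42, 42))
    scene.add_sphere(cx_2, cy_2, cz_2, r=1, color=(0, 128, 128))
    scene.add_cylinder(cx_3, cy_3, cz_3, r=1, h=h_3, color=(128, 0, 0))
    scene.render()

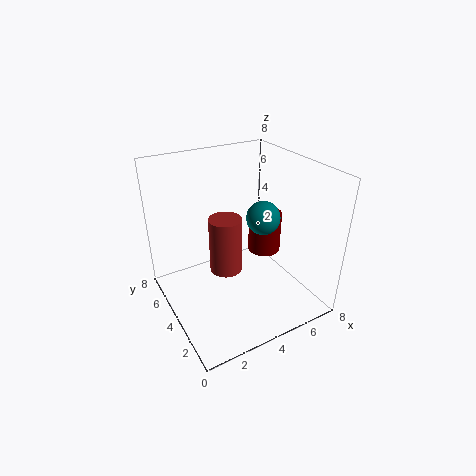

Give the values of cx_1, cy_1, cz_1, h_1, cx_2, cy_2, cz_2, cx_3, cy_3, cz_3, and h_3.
cx_1 = 4; cy_1 = 5.5; cz_1 = 1; h_1 = 3.5; cx_2 = 6; cy_2 = 4.5; cz_2 = 4.5; cx_3 = 6.5; cy_3 = 5; cz_3 = 2; h_3 = 2.5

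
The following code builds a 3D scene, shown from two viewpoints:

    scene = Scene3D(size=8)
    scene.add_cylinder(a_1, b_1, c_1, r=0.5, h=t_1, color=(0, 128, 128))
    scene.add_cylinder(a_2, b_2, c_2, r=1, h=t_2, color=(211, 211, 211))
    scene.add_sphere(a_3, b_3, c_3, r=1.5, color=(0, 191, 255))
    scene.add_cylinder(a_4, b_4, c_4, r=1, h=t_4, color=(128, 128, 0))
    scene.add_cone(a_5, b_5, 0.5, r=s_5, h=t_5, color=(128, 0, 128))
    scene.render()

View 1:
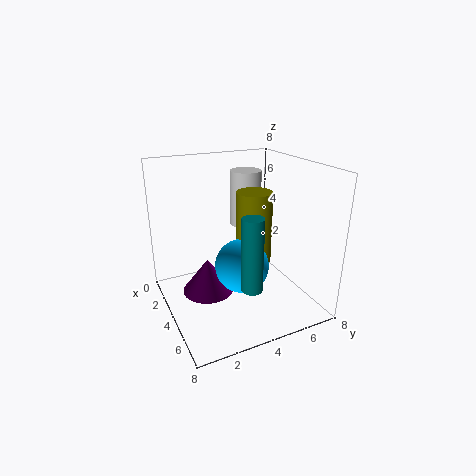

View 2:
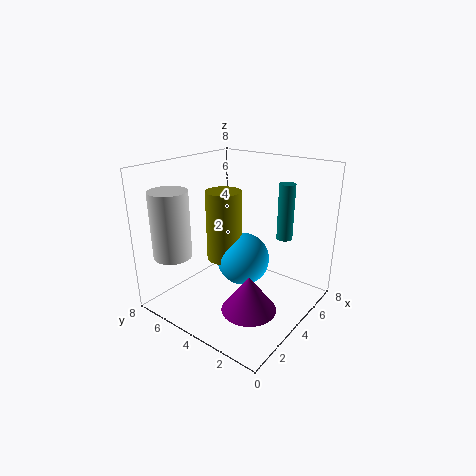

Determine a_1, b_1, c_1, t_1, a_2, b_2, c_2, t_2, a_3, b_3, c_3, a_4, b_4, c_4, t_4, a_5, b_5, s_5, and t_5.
a_1 = 7.5, b_1 = 3, c_1 = 3, t_1 = 3.5, a_2 = 1, b_2 = 6, c_2 = 3.5, t_2 = 3.5, a_3 = 4.5, b_3 = 4, c_3 = 2.5, a_4 = 4, b_4 = 5, c_4 = 2.5, t_4 = 4, a_5 = 3, b_5 = 2.5, s_5 = 1.5, t_5 = 2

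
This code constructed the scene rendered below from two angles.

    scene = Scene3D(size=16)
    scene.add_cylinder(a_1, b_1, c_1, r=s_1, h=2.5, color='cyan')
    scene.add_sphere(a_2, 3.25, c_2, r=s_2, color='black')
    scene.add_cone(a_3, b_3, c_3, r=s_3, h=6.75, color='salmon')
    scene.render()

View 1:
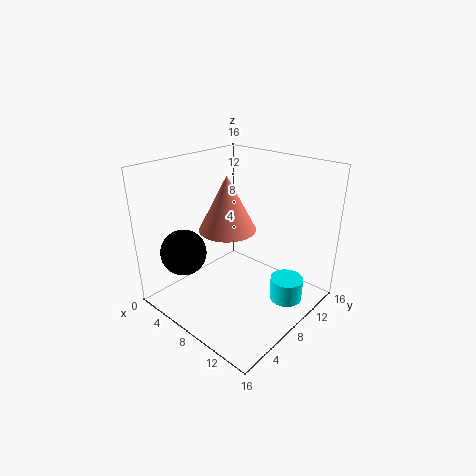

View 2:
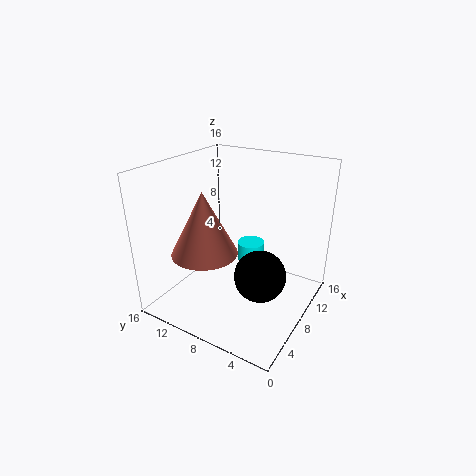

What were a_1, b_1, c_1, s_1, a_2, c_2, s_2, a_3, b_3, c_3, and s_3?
a_1 = 13.75
b_1 = 9.5
c_1 = 2
s_1 = 1.75
a_2 = 4.25
c_2 = 6.75
s_2 = 2.5
a_3 = 4.5
b_3 = 10
c_3 = 7.25
s_3 = 3.5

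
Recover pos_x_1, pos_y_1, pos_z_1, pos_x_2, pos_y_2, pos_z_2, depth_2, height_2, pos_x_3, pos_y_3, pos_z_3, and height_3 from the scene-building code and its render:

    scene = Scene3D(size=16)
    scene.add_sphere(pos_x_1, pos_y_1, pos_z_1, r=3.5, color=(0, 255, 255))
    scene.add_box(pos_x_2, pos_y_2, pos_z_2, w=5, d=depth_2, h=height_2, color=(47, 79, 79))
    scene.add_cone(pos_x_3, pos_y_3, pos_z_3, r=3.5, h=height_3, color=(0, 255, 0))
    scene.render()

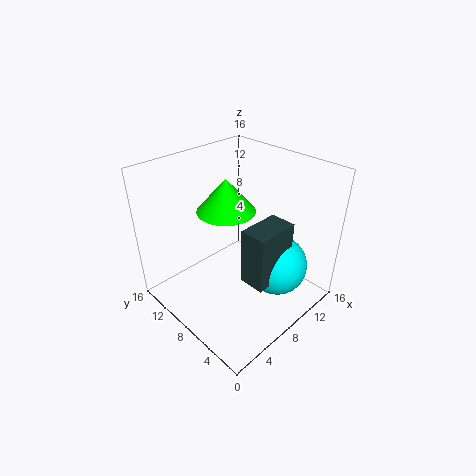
pos_x_1 = 11.5; pos_y_1 = 5; pos_z_1 = 4; pos_x_2 = 7; pos_y_2 = 3.5; pos_z_2 = 3.5; depth_2 = 3; height_2 = 6.5; pos_x_3 = 9.5; pos_y_3 = 11.5; pos_z_3 = 9.5; height_3 = 4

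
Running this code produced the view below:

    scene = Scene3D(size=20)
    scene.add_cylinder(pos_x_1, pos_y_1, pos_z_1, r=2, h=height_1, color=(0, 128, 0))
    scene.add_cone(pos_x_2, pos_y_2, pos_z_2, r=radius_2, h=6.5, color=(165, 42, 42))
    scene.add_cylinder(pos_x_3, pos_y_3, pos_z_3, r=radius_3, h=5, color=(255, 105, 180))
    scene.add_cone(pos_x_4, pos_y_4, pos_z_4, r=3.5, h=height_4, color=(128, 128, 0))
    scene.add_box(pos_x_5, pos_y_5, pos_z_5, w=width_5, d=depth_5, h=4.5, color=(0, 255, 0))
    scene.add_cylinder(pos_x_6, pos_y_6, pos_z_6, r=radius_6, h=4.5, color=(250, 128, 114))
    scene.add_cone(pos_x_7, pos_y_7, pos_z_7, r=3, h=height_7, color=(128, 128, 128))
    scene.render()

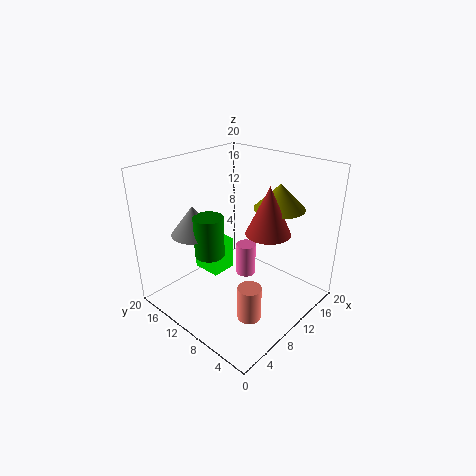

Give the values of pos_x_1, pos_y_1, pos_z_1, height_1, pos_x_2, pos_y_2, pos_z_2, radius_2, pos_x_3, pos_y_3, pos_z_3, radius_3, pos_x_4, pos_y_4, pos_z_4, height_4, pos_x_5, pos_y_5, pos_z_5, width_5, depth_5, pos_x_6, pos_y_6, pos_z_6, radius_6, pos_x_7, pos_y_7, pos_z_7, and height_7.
pos_x_1 = 6; pos_y_1 = 11.5; pos_z_1 = 8.5; height_1 = 5.5; pos_x_2 = 11.5; pos_y_2 = 6; pos_z_2 = 11.5; radius_2 = 3; pos_x_3 = 13.5; pos_y_3 = 11.5; pos_z_3 = 2; radius_3 = 1.5; pos_x_4 = 14.5; pos_y_4 = 6.5; pos_z_4 = 14; height_4 = 3.5; pos_x_5 = 6; pos_y_5 = 10.5; pos_z_5 = 5.5; width_5 = 3.5; depth_5 = 4; pos_x_6 = 5.5; pos_y_6 = 4; pos_z_6 = 2.5; radius_6 = 1.5; pos_x_7 = 5.5; pos_y_7 = 14; pos_z_7 = 11; height_7 = 4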